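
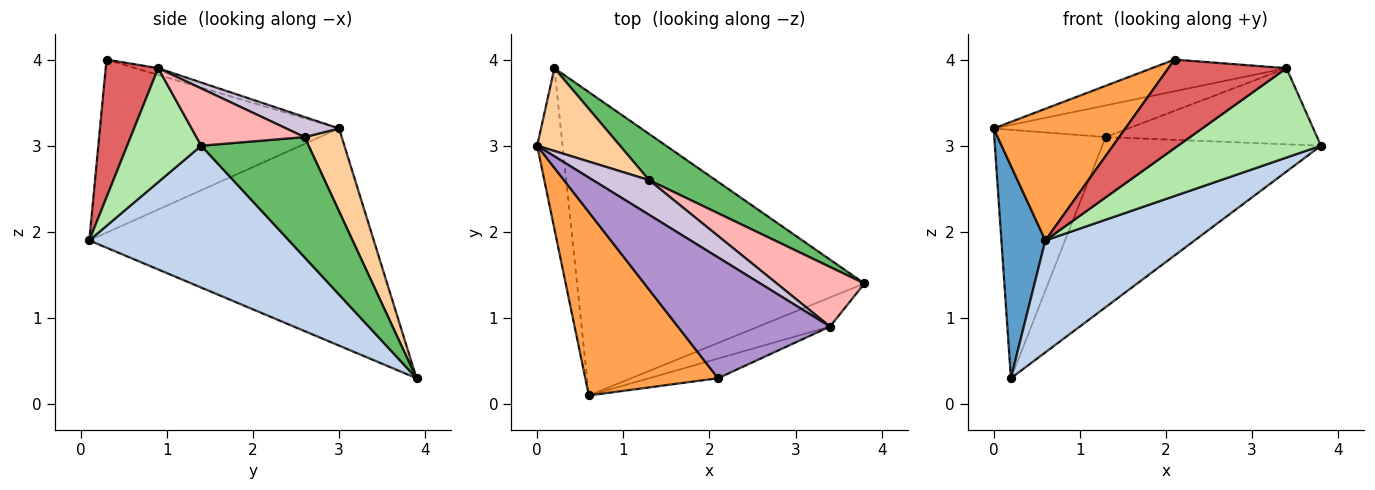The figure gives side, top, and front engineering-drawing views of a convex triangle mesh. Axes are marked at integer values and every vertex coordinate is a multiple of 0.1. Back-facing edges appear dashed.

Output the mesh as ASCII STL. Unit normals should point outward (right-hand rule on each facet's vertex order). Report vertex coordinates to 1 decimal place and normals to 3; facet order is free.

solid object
 facet normal -0.982 -0.152 -0.115
  outer loop
   vertex 0.2 3.9 0.3
   vertex 0.6 0.1 1.9
   vertex 0.0 3.0 3.2
  endloop
 endfacet
 facet normal 0.420 -0.314 -0.851
  outer loop
   vertex 0.2 3.9 0.3
   vertex 3.8 1.4 3.0
   vertex 0.6 0.1 1.9
  endloop
 endfacet
 facet normal -0.727 -0.400 0.558
  outer loop
   vertex 2.1 0.3 4.0
   vertex 0.0 3.0 3.2
   vertex 0.6 0.1 1.9
  endloop
 endfacet
 facet normal 0.302 0.905 0.302
  outer loop
   vertex 1.3 2.6 3.1
   vertex 0.2 3.9 0.3
   vertex 0.0 3.0 3.2
  endloop
 endfacet
 facet normal 0.428 0.872 0.237
  outer loop
   vertex 1.3 2.6 3.1
   vertex 3.8 1.4 3.0
   vertex 0.2 3.9 0.3
  endloop
 endfacet
 facet normal 0.442 -0.853 -0.277
  outer loop
   vertex 3.4 0.9 3.9
   vertex 0.6 0.1 1.9
   vertex 3.8 1.4 3.0
  endloop
 endfacet
 facet normal 0.398 -0.896 -0.199
  outer loop
   vertex 3.4 0.9 3.9
   vertex 2.1 0.3 4.0
   vertex 0.6 0.1 1.9
  endloop
 endfacet
 facet normal 0.373 0.730 0.572
  outer loop
   vertex 3.4 0.9 3.9
   vertex 3.8 1.4 3.0
   vertex 1.3 2.6 3.1
  endloop
 endfacet
 facet normal -0.043 0.253 0.966
  outer loop
   vertex 3.4 0.9 3.9
   vertex 0.0 3.0 3.2
   vertex 2.1 0.3 4.0
  endloop
 endfacet
 facet normal 0.255 0.652 0.714
  outer loop
   vertex 3.4 0.9 3.9
   vertex 1.3 2.6 3.1
   vertex 0.0 3.0 3.2
  endloop
 endfacet
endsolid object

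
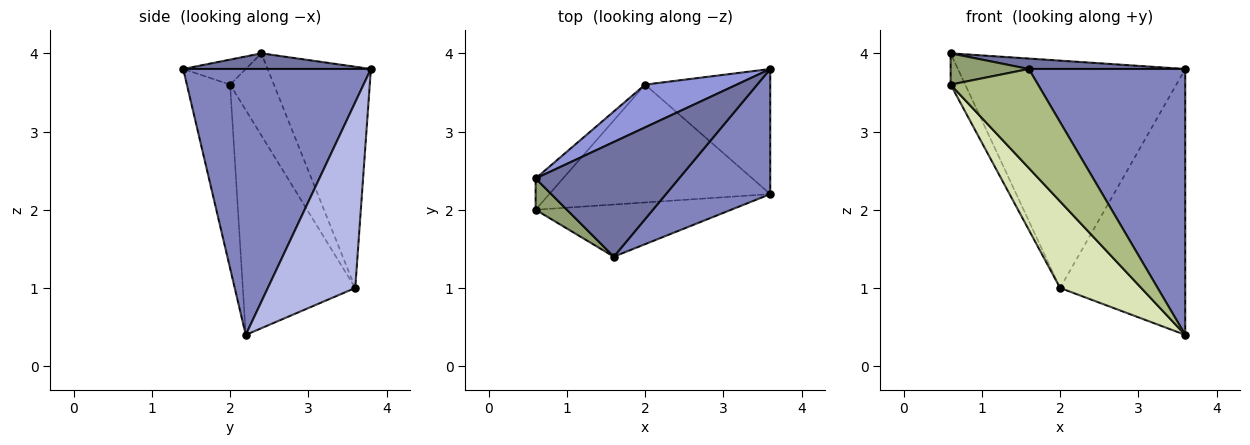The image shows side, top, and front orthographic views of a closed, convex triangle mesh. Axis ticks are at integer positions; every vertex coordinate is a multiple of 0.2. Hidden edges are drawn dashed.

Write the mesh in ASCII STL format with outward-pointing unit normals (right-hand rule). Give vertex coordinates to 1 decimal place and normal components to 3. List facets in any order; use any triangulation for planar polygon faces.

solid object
 facet normal 0.108 -0.090 0.990
  outer loop
   vertex 1.6 1.4 3.8
   vertex 3.6 3.8 3.8
   vertex 0.6 2.4 4.0
  endloop
 endfacet
 facet normal 0.736 -0.613 0.288
  outer loop
   vertex 1.6 1.4 3.8
   vertex 3.6 2.2 0.4
   vertex 3.6 3.8 3.8
  endloop
 endfacet
 facet normal -0.408 0.897 0.169
  outer loop
   vertex 2.0 3.6 1.0
   vertex 0.6 2.4 4.0
   vertex 3.6 3.8 3.8
  endloop
 endfacet
 facet normal 0.534 0.765 -0.360
  outer loop
   vertex 2.0 3.6 1.0
   vertex 3.6 3.8 3.8
   vertex 3.6 2.2 0.4
  endloop
 endfacet
 facet normal -0.492 -0.615 0.615
  outer loop
   vertex 0.6 2.0 3.6
   vertex 1.6 1.4 3.8
   vertex 0.6 2.4 4.0
  endloop
 endfacet
 facet normal -0.401 -0.811 -0.427
  outer loop
   vertex 0.6 2.0 3.6
   vertex 3.6 2.2 0.4
   vertex 1.6 1.4 3.8
  endloop
 endfacet
 facet normal -0.905 0.302 -0.302
  outer loop
   vertex 0.6 2.0 3.6
   vertex 0.6 2.4 4.0
   vertex 2.0 3.6 1.0
  endloop
 endfacet
 facet normal -0.634 -0.458 -0.623
  outer loop
   vertex 0.6 2.0 3.6
   vertex 2.0 3.6 1.0
   vertex 3.6 2.2 0.4
  endloop
 endfacet
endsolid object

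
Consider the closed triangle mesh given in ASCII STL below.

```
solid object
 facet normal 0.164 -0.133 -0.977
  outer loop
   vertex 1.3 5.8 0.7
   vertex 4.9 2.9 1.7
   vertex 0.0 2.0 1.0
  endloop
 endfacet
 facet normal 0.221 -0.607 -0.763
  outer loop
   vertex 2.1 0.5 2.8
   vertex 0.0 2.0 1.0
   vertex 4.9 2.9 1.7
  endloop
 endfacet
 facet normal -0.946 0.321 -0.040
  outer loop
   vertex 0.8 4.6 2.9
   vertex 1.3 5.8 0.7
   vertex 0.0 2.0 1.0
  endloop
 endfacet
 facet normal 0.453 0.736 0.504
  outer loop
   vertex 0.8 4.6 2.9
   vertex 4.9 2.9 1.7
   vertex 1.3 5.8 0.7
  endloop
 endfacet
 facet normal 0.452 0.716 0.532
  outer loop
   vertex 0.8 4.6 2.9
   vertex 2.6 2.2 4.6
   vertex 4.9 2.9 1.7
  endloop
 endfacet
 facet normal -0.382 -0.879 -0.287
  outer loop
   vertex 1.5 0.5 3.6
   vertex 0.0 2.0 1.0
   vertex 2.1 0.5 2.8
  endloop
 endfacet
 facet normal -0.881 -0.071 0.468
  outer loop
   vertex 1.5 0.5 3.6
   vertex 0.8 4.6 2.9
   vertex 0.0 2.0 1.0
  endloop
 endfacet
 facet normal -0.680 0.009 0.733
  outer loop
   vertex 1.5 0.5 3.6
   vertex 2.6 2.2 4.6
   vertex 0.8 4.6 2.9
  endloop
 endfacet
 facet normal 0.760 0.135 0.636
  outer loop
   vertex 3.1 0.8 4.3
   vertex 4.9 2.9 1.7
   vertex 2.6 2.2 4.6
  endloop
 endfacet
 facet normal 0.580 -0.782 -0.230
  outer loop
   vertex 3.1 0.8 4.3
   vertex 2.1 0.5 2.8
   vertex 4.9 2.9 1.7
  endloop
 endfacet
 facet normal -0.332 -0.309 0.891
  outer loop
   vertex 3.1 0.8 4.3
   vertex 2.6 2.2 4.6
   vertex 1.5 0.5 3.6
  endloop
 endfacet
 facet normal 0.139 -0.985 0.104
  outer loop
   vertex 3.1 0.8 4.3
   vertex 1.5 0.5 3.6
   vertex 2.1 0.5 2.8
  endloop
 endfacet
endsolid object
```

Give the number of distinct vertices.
8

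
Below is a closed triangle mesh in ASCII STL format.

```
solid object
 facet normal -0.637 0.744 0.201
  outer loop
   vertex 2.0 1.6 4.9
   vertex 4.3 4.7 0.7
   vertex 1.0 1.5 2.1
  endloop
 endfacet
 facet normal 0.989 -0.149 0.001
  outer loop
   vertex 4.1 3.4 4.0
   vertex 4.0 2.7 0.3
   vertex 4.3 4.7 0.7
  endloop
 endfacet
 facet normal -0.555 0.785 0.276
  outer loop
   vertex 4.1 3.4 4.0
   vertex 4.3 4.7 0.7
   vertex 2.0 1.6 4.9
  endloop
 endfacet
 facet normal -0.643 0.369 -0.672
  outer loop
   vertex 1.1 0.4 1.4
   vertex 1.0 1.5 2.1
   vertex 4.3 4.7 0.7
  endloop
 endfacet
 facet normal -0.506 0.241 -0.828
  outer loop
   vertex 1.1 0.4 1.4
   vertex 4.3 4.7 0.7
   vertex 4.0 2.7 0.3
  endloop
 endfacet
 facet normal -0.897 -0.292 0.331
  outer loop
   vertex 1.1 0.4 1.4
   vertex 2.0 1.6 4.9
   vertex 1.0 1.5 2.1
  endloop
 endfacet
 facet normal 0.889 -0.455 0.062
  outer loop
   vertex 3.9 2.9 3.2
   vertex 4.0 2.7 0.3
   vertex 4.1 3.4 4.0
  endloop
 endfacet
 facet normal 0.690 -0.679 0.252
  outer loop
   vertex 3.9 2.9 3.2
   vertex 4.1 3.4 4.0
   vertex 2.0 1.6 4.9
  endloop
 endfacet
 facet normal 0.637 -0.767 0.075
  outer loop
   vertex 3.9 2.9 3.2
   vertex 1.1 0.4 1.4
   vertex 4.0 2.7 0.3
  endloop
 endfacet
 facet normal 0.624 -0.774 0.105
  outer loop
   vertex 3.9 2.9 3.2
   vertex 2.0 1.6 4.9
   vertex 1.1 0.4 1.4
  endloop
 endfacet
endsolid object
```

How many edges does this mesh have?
15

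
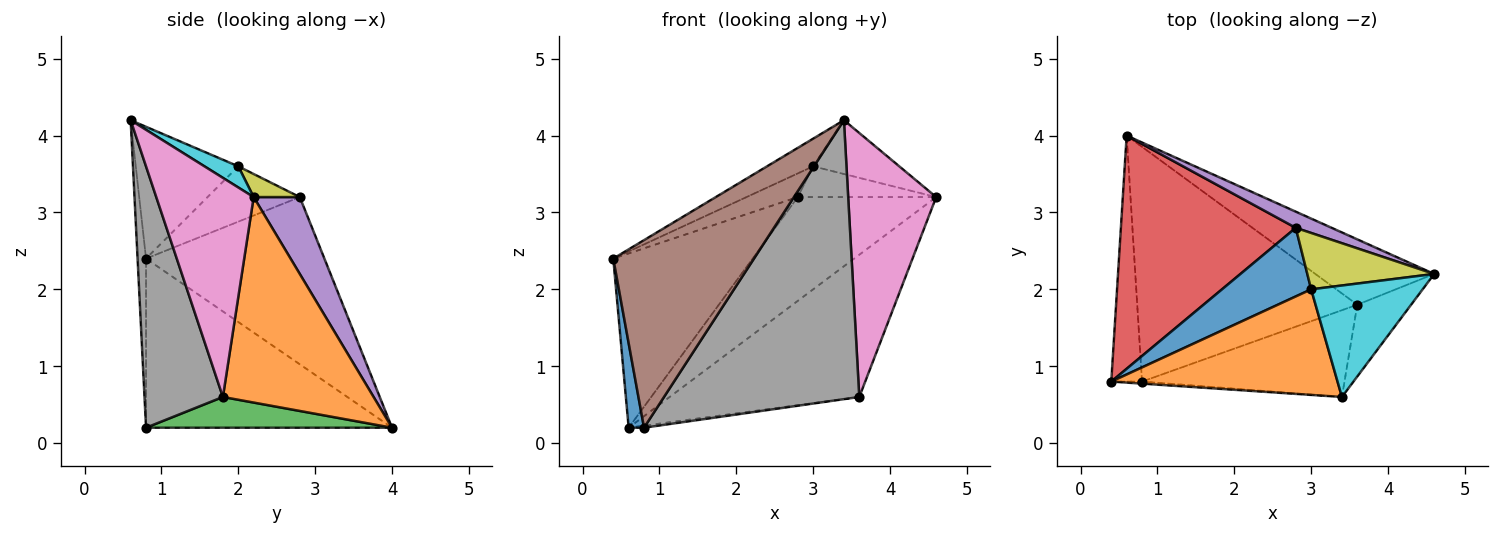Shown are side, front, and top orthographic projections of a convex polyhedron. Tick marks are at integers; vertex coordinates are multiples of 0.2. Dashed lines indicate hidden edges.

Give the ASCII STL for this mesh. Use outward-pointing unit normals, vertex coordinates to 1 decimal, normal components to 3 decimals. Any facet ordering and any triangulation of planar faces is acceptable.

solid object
 facet normal -0.982 -0.061 -0.179
  outer loop
   vertex 0.8 0.8 0.2
   vertex 0.4 0.8 2.4
   vertex 0.6 4.0 0.2
  endloop
 endfacet
 facet normal 0.585 0.737 -0.338
  outer loop
   vertex 3.6 1.8 0.6
   vertex 0.6 4.0 0.2
   vertex 4.6 2.2 3.2
  endloop
 endfacet
 facet normal 0.138 0.009 -0.990
  outer loop
   vertex 3.6 1.8 0.6
   vertex 0.8 0.8 0.2
   vertex 0.6 4.0 0.2
  endloop
 endfacet
 facet normal -0.608 0.475 0.636
  outer loop
   vertex 2.8 2.8 3.2
   vertex 0.6 4.0 0.2
   vertex 0.4 0.8 2.4
  endloop
 endfacet
 facet normal 0.313 0.939 0.146
  outer loop
   vertex 2.8 2.8 3.2
   vertex 4.6 2.2 3.2
   vertex 0.6 4.0 0.2
  endloop
 endfacet
 facet normal -0.060 -0.998 -0.011
  outer loop
   vertex 3.4 0.6 4.2
   vertex 0.4 0.8 2.4
   vertex 0.8 0.8 0.2
  endloop
 endfacet
 facet normal 0.730 -0.660 -0.179
  outer loop
   vertex 3.4 0.6 4.2
   vertex 3.6 1.8 0.6
   vertex 4.6 2.2 3.2
  endloop
 endfacet
 facet normal 0.358 -0.892 -0.277
  outer loop
   vertex 3.4 0.6 4.2
   vertex 0.8 0.8 0.2
   vertex 3.6 1.8 0.6
  endloop
 endfacet
 facet normal 0.158 0.473 0.867
  outer loop
   vertex 3.0 2.0 3.6
   vertex 4.6 2.2 3.2
   vertex 2.8 2.8 3.2
  endloop
 endfacet
 facet normal 0.168 0.429 0.888
  outer loop
   vertex 3.0 2.0 3.6
   vertex 3.4 0.6 4.2
   vertex 4.6 2.2 3.2
  endloop
 endfacet
 facet normal -0.506 0.281 0.815
  outer loop
   vertex 3.0 2.0 3.6
   vertex 2.8 2.8 3.2
   vertex 0.4 0.8 2.4
  endloop
 endfacet
 facet normal -0.491 0.221 0.843
  outer loop
   vertex 3.0 2.0 3.6
   vertex 0.4 0.8 2.4
   vertex 3.4 0.6 4.2
  endloop
 endfacet
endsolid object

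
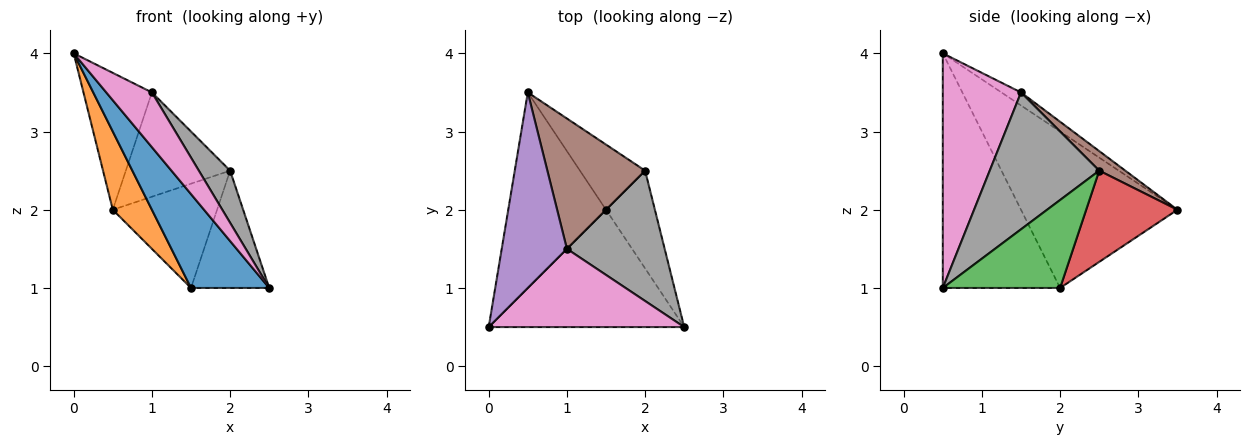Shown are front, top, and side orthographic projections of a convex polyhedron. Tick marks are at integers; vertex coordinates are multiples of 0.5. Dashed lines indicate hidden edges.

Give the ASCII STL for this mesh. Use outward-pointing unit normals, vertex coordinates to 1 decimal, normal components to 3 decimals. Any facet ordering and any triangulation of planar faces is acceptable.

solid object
 facet normal -0.684 -0.456 -0.570
  outer loop
   vertex 1.5 2.0 1.0
   vertex 2.5 0.5 1.0
   vertex 0.0 0.5 4.0
  endloop
 endfacet
 facet normal -0.830 -0.207 -0.518
  outer loop
   vertex 1.5 2.0 1.0
   vertex 0.0 0.5 4.0
   vertex 0.5 3.5 2.0
  endloop
 endfacet
 facet normal 0.755 0.504 -0.420
  outer loop
   vertex 2.0 2.5 2.5
   vertex 2.5 0.5 1.0
   vertex 1.5 2.0 1.0
  endloop
 endfacet
 facet normal 0.596 0.681 -0.426
  outer loop
   vertex 2.0 2.5 2.5
   vertex 1.5 2.0 1.0
   vertex 0.5 3.5 2.0
  endloop
 endfacet
 facet normal -0.162 0.566 0.808
  outer loop
   vertex 1.0 1.5 3.5
   vertex 0.5 3.5 2.0
   vertex 0.0 0.5 4.0
  endloop
 endfacet
 facet normal 0.154 0.617 0.772
  outer loop
   vertex 1.0 1.5 3.5
   vertex 2.0 2.5 2.5
   vertex 0.5 3.5 2.0
  endloop
 endfacet
 facet normal 0.701 -0.409 0.584
  outer loop
   vertex 1.0 1.5 3.5
   vertex 0.0 0.5 4.0
   vertex 2.5 0.5 1.0
  endloop
 endfacet
 facet normal 0.793 -0.226 0.566
  outer loop
   vertex 1.0 1.5 3.5
   vertex 2.5 0.5 1.0
   vertex 2.0 2.5 2.5
  endloop
 endfacet
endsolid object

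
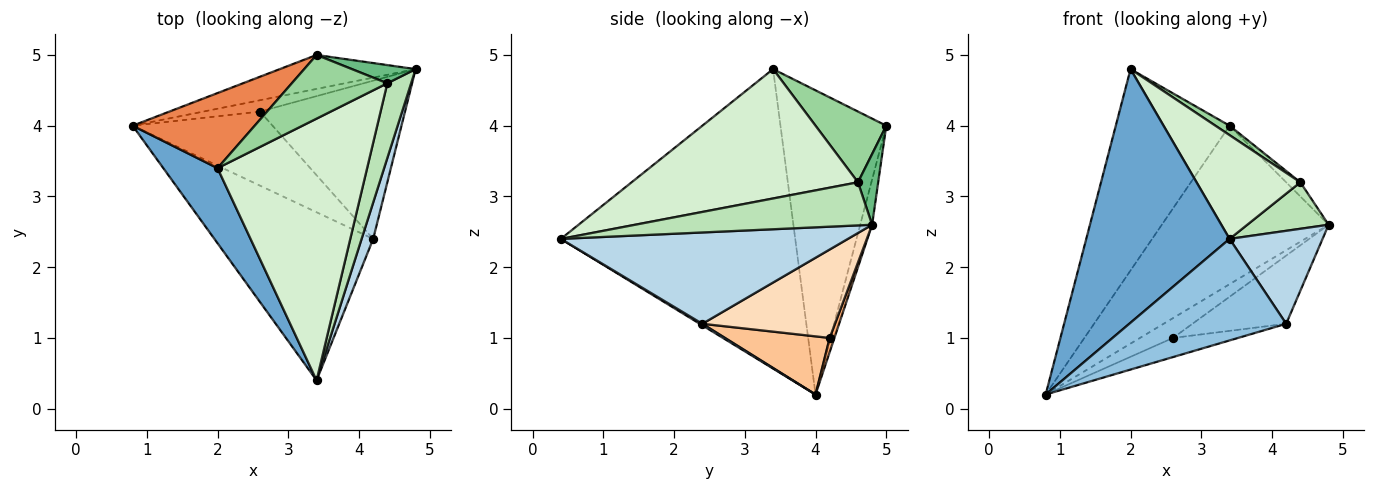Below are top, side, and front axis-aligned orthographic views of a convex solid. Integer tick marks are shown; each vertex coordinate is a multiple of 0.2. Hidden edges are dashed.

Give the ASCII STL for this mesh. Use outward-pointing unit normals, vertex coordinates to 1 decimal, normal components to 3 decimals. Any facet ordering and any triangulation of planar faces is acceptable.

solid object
 facet normal -0.843 -0.516 0.153
  outer loop
   vertex 2.0 3.4 4.8
   vertex 0.8 4.0 0.2
   vertex 3.4 0.4 2.4
  endloop
 endfacet
 facet normal 0.008 -0.517 -0.856
  outer loop
   vertex 4.2 2.4 1.2
   vertex 3.4 0.4 2.4
   vertex 0.8 4.0 0.2
  endloop
 endfacet
 facet normal 0.944 -0.306 0.120
  outer loop
   vertex 4.2 2.4 1.2
   vertex 4.8 4.8 2.6
   vertex 3.4 0.4 2.4
  endloop
 endfacet
 facet normal -0.070 0.975 -0.209
  outer loop
   vertex 3.4 5.0 4.0
   vertex 4.8 4.8 2.6
   vertex 0.8 4.0 0.2
  endloop
 endfacet
 facet normal -0.657 0.706 0.264
  outer loop
   vertex 3.4 5.0 4.0
   vertex 0.8 4.0 0.2
   vertex 2.0 3.4 4.8
  endloop
 endfacet
 facet normal 0.123 0.862 -0.492
  outer loop
   vertex 2.6 4.2 1.0
   vertex 0.8 4.0 0.2
   vertex 4.8 4.8 2.6
  endloop
 endfacet
 facet normal 0.373 0.232 -0.898
  outer loop
   vertex 2.6 4.2 1.0
   vertex 4.2 2.4 1.2
   vertex 0.8 4.0 0.2
  endloop
 endfacet
 facet normal 0.489 0.345 -0.801
  outer loop
   vertex 2.6 4.2 1.0
   vertex 4.8 4.8 2.6
   vertex 4.2 2.4 1.2
  endloop
 endfacet
 facet normal 0.659 0.462 0.593
  outer loop
   vertex 4.4 4.6 3.2
   vertex 4.8 4.8 2.6
   vertex 3.4 5.0 4.0
  endloop
 endfacet
 facet normal 0.591 -0.118 0.798
  outer loop
   vertex 4.4 4.6 3.2
   vertex 3.4 5.0 4.0
   vertex 2.0 3.4 4.8
  endloop
 endfacet
 facet normal 0.838 -0.288 0.463
  outer loop
   vertex 4.4 4.6 3.2
   vertex 3.4 0.4 2.4
   vertex 4.8 4.8 2.6
  endloop
 endfacet
 facet normal 0.627 -0.287 0.725
  outer loop
   vertex 4.4 4.6 3.2
   vertex 2.0 3.4 4.8
   vertex 3.4 0.4 2.4
  endloop
 endfacet
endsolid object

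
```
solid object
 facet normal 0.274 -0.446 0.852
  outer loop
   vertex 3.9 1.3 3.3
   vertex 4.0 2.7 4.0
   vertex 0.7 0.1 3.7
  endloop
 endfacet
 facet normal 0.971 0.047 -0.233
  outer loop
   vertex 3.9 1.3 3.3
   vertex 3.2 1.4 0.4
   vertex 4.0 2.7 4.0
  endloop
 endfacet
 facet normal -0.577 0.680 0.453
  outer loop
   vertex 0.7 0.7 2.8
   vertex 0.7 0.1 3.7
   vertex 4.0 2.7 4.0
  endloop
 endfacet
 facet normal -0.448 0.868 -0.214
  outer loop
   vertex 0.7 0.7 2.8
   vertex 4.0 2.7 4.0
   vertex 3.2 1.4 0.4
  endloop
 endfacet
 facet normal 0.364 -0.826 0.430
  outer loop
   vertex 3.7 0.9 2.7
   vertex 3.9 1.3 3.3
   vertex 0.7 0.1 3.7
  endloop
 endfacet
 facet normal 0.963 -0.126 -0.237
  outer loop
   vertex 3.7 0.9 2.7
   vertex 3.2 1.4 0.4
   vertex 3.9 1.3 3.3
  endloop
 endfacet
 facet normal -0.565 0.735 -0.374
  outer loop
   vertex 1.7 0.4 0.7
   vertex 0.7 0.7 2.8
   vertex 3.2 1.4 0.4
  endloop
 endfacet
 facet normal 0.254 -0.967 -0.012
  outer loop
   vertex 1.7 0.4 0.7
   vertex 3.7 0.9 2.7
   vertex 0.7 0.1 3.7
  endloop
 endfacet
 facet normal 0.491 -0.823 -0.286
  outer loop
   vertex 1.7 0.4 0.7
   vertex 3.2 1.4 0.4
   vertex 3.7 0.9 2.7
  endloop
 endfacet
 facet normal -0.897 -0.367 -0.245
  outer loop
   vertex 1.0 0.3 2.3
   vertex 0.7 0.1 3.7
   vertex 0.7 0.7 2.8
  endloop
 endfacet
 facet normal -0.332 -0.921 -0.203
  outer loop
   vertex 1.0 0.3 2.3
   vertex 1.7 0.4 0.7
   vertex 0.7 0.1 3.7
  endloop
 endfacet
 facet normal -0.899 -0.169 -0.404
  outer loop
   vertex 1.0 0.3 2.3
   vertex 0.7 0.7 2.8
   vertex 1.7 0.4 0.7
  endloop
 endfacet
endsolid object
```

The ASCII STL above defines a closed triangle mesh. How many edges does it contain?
18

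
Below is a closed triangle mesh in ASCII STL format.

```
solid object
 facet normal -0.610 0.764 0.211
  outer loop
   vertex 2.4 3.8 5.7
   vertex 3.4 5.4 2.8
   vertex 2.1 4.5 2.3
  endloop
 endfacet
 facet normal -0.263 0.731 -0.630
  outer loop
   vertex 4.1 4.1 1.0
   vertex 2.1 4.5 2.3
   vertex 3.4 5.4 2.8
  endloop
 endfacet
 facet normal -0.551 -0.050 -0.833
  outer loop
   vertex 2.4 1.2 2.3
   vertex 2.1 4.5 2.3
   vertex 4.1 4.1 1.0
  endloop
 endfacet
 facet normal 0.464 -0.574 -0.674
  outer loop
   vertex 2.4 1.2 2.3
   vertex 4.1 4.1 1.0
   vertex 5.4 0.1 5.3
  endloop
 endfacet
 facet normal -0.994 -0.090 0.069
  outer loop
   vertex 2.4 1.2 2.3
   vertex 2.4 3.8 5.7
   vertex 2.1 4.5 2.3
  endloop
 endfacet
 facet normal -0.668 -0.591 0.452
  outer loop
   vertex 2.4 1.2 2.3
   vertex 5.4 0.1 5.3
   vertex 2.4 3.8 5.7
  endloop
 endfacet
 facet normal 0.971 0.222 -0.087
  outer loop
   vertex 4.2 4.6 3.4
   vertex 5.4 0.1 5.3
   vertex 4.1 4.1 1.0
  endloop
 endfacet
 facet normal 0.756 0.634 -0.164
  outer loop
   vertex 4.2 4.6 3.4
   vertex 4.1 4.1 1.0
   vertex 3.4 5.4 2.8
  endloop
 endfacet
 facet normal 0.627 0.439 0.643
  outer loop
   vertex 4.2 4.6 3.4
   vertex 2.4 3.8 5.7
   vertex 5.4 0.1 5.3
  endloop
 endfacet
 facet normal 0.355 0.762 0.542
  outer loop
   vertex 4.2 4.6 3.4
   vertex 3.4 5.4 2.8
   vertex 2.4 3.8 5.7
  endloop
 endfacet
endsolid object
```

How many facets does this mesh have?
10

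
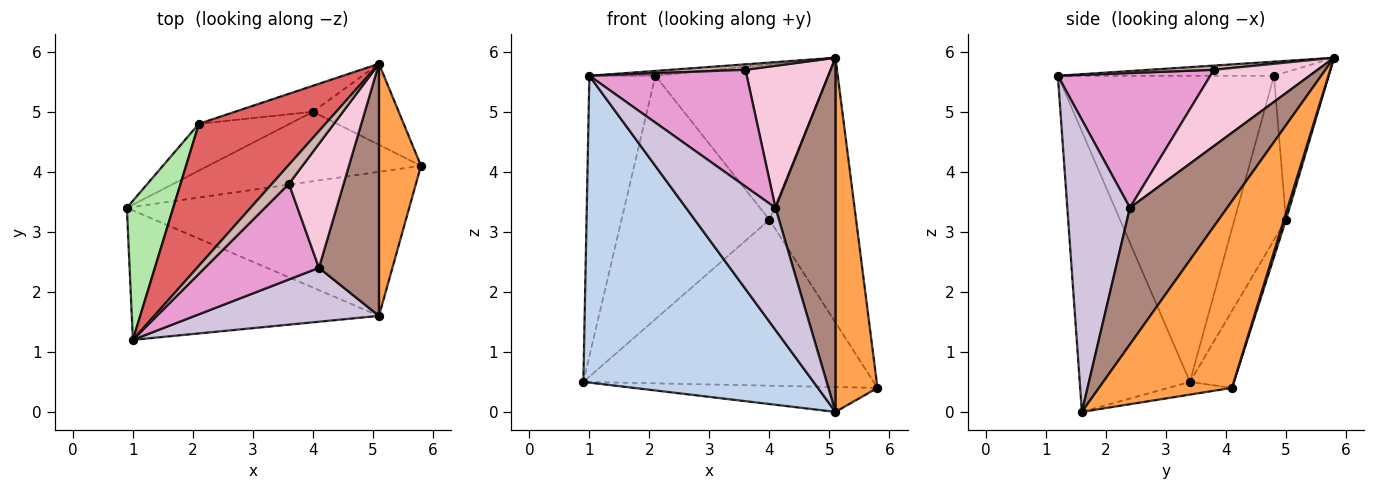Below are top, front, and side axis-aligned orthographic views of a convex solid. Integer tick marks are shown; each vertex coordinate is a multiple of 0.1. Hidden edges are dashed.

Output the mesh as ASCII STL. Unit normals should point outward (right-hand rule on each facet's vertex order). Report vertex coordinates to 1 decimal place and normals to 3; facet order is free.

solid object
 facet normal -0.044 0.170 -0.984
  outer loop
   vertex 5.1 1.6 0.0
   vertex 0.9 3.4 0.5
   vertex 5.8 4.1 0.4
  endloop
 endfacet
 facet normal -0.404 -0.843 -0.356
  outer loop
   vertex 1.0 1.2 5.6
   vertex 0.9 3.4 0.5
   vertex 5.1 1.6 0.0
  endloop
 endfacet
 facet normal 0.932 -0.295 0.210
  outer loop
   vertex 5.1 5.8 5.9
   vertex 5.1 1.6 0.0
   vertex 5.8 4.1 0.4
  endloop
 endfacet
 facet normal -0.138 0.914 -0.383
  outer loop
   vertex 4.0 5.0 3.2
   vertex 5.8 4.1 0.4
   vertex 0.9 3.4 0.5
  endloop
 endfacet
 facet normal 0.023 0.956 -0.293
  outer loop
   vertex 4.0 5.0 3.2
   vertex 5.1 5.8 5.9
   vertex 5.8 4.1 0.4
  endloop
 endfacet
 facet normal -0.946 0.289 0.143
  outer loop
   vertex 2.1 4.8 5.6
   vertex 0.9 3.4 0.5
   vertex 1.0 1.2 5.6
  endloop
 endfacet
 facet normal -0.111 0.034 0.993
  outer loop
   vertex 2.1 4.8 5.6
   vertex 1.0 1.2 5.6
   vertex 5.1 5.8 5.9
  endloop
 endfacet
 facet normal -0.324 0.929 -0.179
  outer loop
   vertex 2.1 4.8 5.6
   vertex 4.0 5.0 3.2
   vertex 0.9 3.4 0.5
  endloop
 endfacet
 facet normal -0.298 0.941 -0.158
  outer loop
   vertex 2.1 4.8 5.6
   vertex 5.1 5.8 5.9
   vertex 4.0 5.0 3.2
  endloop
 endfacet
 facet normal 0.539 -0.770 0.340
  outer loop
   vertex 4.1 2.4 3.4
   vertex 1.0 1.2 5.6
   vertex 5.1 1.6 0.0
  endloop
 endfacet
 facet normal 0.797 -0.492 0.350
  outer loop
   vertex 4.1 2.4 3.4
   vertex 5.1 1.6 0.0
   vertex 5.1 5.8 5.9
  endloop
 endfacet
 facet normal 0.230 -0.266 0.936
  outer loop
   vertex 3.6 3.8 5.7
   vertex 5.1 5.8 5.9
   vertex 1.0 1.2 5.6
  endloop
 endfacet
 facet normal 0.600 -0.619 0.507
  outer loop
   vertex 3.6 3.8 5.7
   vertex 1.0 1.2 5.6
   vertex 4.1 2.4 3.4
  endloop
 endfacet
 facet normal 0.676 -0.555 0.485
  outer loop
   vertex 3.6 3.8 5.7
   vertex 4.1 2.4 3.4
   vertex 5.1 5.8 5.9
  endloop
 endfacet
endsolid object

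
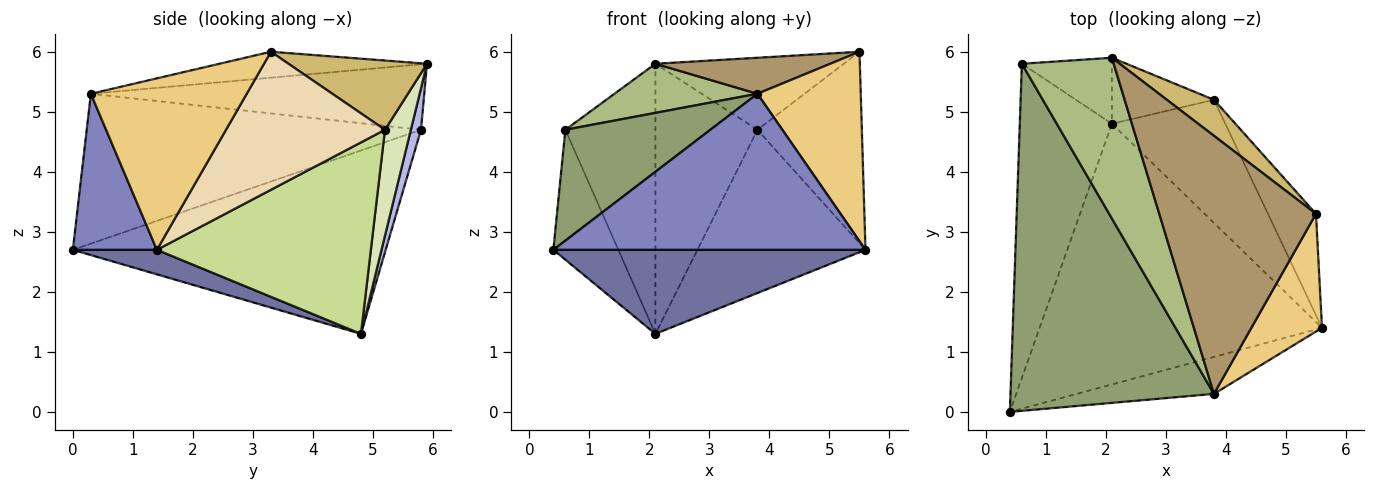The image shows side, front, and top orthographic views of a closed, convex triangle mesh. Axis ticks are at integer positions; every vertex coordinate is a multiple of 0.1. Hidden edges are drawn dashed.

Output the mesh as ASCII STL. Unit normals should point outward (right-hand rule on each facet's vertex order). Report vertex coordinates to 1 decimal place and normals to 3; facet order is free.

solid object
 facet normal 0.082 -0.306 -0.949
  outer loop
   vertex 2.1 4.8 1.3
   vertex 5.6 1.4 2.7
   vertex 0.4 0.0 2.7
  endloop
 endfacet
 facet normal 0.253 -0.941 -0.223
  outer loop
   vertex 3.8 0.3 5.3
   vertex 0.4 0.0 2.7
   vertex 5.6 1.4 2.7
  endloop
 endfacet
 facet normal -0.879 0.182 -0.441
  outer loop
   vertex 0.6 5.8 4.7
   vertex 2.1 4.8 1.3
   vertex 0.4 0.0 2.7
  endloop
 endfacet
 facet normal 0.109 0.966 -0.236
  outer loop
   vertex 0.6 5.8 4.7
   vertex 2.1 5.9 5.8
   vertex 2.1 4.8 1.3
  endloop
 endfacet
 facet normal -0.574 -0.249 0.780
  outer loop
   vertex 0.6 5.8 4.7
   vertex 0.4 0.0 2.7
   vertex 3.8 0.3 5.3
  endloop
 endfacet
 facet normal -0.563 -0.242 0.790
  outer loop
   vertex 0.6 5.8 4.7
   vertex 3.8 0.3 5.3
   vertex 2.1 5.9 5.8
  endloop
 endfacet
 facet normal 0.713 0.560 -0.422
  outer loop
   vertex 3.8 5.2 4.7
   vertex 5.6 1.4 2.7
   vertex 2.1 4.8 1.3
  endloop
 endfacet
 facet normal 0.239 0.943 -0.231
  outer loop
   vertex 3.8 5.2 4.7
   vertex 2.1 4.8 1.3
   vertex 2.1 5.9 5.8
  endloop
 endfacet
 facet normal -0.162 -0.136 0.977
  outer loop
   vertex 5.5 3.3 6.0
   vertex 2.1 5.9 5.8
   vertex 3.8 0.3 5.3
  endloop
 endfacet
 facet normal 0.549 0.747 0.374
  outer loop
   vertex 5.5 3.3 6.0
   vertex 3.8 5.2 4.7
   vertex 2.1 5.9 5.8
  endloop
 endfacet
 facet normal 0.788 -0.523 0.325
  outer loop
   vertex 5.5 3.3 6.0
   vertex 3.8 0.3 5.3
   vertex 5.6 1.4 2.7
  endloop
 endfacet
 facet normal 0.803 0.527 -0.279
  outer loop
   vertex 5.5 3.3 6.0
   vertex 5.6 1.4 2.7
   vertex 3.8 5.2 4.7
  endloop
 endfacet
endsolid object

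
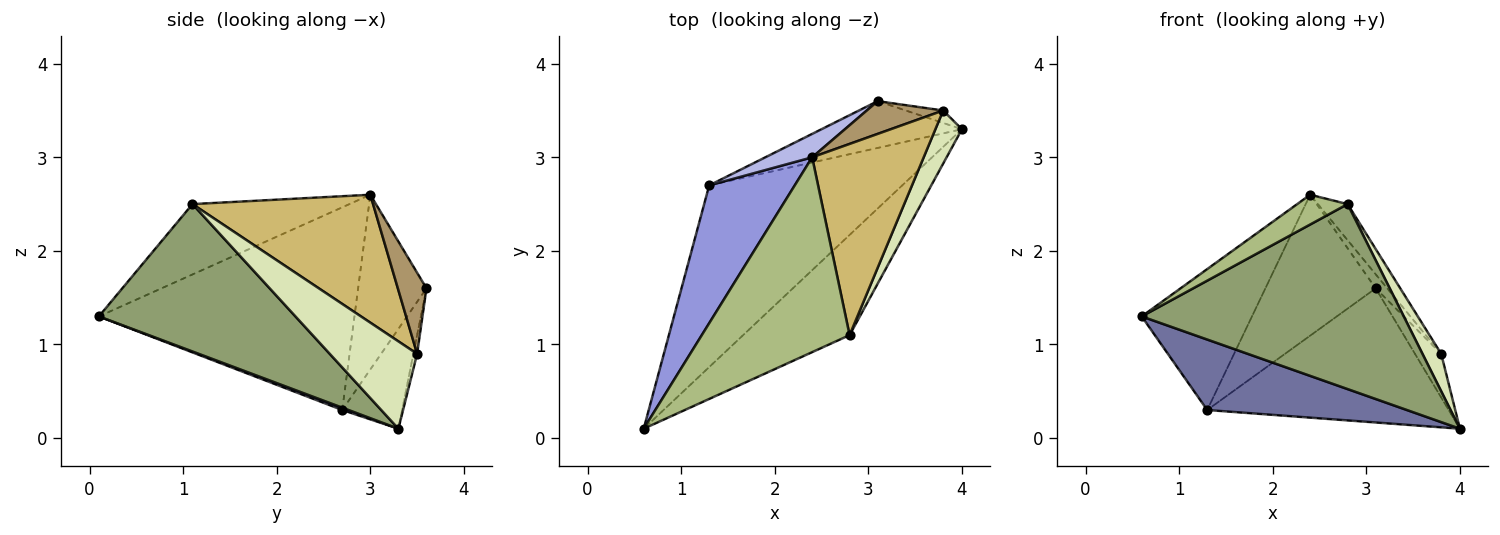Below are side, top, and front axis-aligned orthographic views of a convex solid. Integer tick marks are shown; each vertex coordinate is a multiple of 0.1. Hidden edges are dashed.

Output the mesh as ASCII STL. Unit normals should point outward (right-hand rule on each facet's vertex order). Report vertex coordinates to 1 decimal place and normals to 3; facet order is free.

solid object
 facet normal 0.011 -0.362 -0.932
  outer loop
   vertex 1.3 2.7 0.3
   vertex 4.0 3.3 0.1
   vertex 0.6 0.1 1.3
  endloop
 endfacet
 facet normal -0.228 0.919 -0.321
  outer loop
   vertex 1.3 2.7 0.3
   vertex 3.1 3.6 1.6
   vertex 4.0 3.3 0.1
  endloop
 endfacet
 facet normal -0.856 0.369 0.361
  outer loop
   vertex 1.3 2.7 0.3
   vertex 0.6 0.1 1.3
   vertex 2.4 3.0 2.6
  endloop
 endfacet
 facet normal -0.522 0.842 0.140
  outer loop
   vertex 1.3 2.7 0.3
   vertex 2.4 3.0 2.6
   vertex 3.1 3.6 1.6
  endloop
 endfacet
 facet normal 0.551 -0.734 -0.398
  outer loop
   vertex 2.8 1.1 2.5
   vertex 0.6 0.1 1.3
   vertex 4.0 3.3 0.1
  endloop
 endfacet
 facet normal -0.426 -0.137 0.894
  outer loop
   vertex 2.8 1.1 2.5
   vertex 2.4 3.0 2.6
   vertex 0.6 0.1 1.3
  endloop
 endfacet
 facet normal -0.136 0.953 -0.272
  outer loop
   vertex 3.8 3.5 0.9
   vertex 4.0 3.3 0.1
   vertex 3.1 3.6 1.6
  endloop
 endfacet
 facet normal 0.937 -0.201 0.285
  outer loop
   vertex 3.8 3.5 0.9
   vertex 2.8 1.1 2.5
   vertex 4.0 3.3 0.1
  endloop
 endfacet
 facet normal 0.698 0.282 0.658
  outer loop
   vertex 3.8 3.5 0.9
   vertex 3.1 3.6 1.6
   vertex 2.4 3.0 2.6
  endloop
 endfacet
 facet normal 0.748 0.123 0.652
  outer loop
   vertex 3.8 3.5 0.9
   vertex 2.4 3.0 2.6
   vertex 2.8 1.1 2.5
  endloop
 endfacet
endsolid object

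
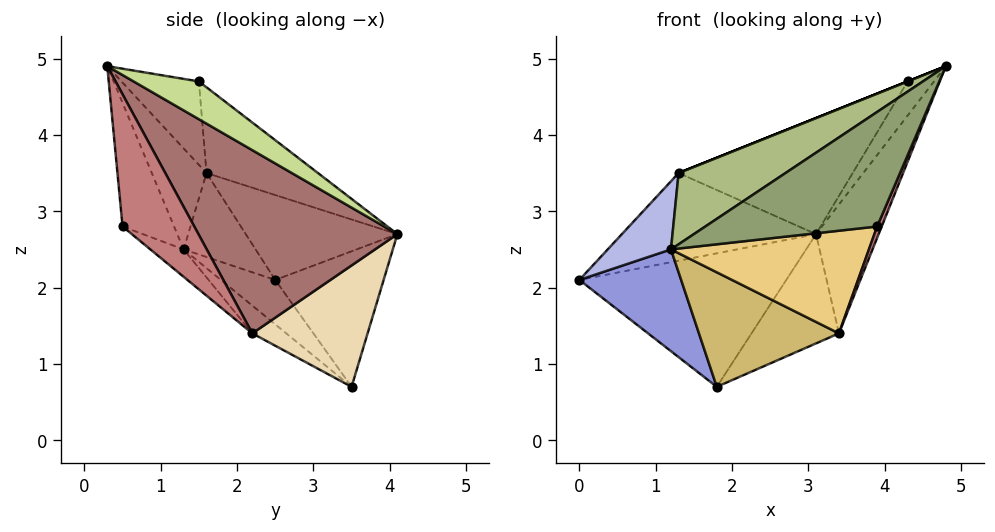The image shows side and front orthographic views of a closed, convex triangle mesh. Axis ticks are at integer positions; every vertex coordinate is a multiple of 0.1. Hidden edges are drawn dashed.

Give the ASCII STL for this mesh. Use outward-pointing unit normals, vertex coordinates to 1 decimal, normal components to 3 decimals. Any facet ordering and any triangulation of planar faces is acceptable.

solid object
 facet normal -0.464 0.885 0.036
  outer loop
   vertex 1.8 3.5 0.7
   vertex 0.0 2.5 2.1
   vertex 3.1 4.1 2.7
  endloop
 endfacet
 facet normal -0.419 0.536 0.733
  outer loop
   vertex 1.3 1.6 3.5
   vertex 3.1 4.1 2.7
   vertex 0.0 2.5 2.1
  endloop
 endfacet
 facet normal -0.296 -0.555 -0.777
  outer loop
   vertex 1.2 1.3 2.5
   vertex 0.0 2.5 2.1
   vertex 1.8 3.5 0.7
  endloop
 endfacet
 facet normal -0.725 -0.637 0.263
  outer loop
   vertex 1.2 1.3 2.5
   vertex 1.3 1.6 3.5
   vertex 0.0 2.5 2.1
  endloop
 endfacet
 facet normal -0.287 -0.957 0.032
  outer loop
   vertex 1.2 1.3 2.5
   vertex 3.9 0.5 2.8
   vertex 4.8 0.3 4.9
  endloop
 endfacet
 facet normal -0.435 -0.850 0.298
  outer loop
   vertex 1.2 1.3 2.5
   vertex 4.8 0.3 4.9
   vertex 1.3 1.6 3.5
  endloop
 endfacet
 facet normal 0.925 0.374 -0.069
  outer loop
   vertex 4.3 1.5 4.7
   vertex 4.8 0.3 4.9
   vertex 3.1 4.1 2.7
  endloop
 endfacet
 facet normal -0.371 0.000 0.928
  outer loop
   vertex 4.3 1.5 4.7
   vertex 1.3 1.6 3.5
   vertex 4.8 0.3 4.9
  endloop
 endfacet
 facet normal -0.311 0.485 0.817
  outer loop
   vertex 4.3 1.5 4.7
   vertex 3.1 4.1 2.7
   vertex 1.3 1.6 3.5
  endloop
 endfacet
 facet normal -0.146 -0.602 -0.785
  outer loop
   vertex 3.4 2.2 1.4
   vertex 1.2 1.3 2.5
   vertex 1.8 3.5 0.7
  endloop
 endfacet
 facet normal -0.109 -0.651 -0.751
  outer loop
   vertex 3.4 2.2 1.4
   vertex 3.9 0.5 2.8
   vertex 1.2 1.3 2.5
  endloop
 endfacet
 facet normal 0.653 0.495 -0.573
  outer loop
   vertex 3.4 2.2 1.4
   vertex 1.8 3.5 0.7
   vertex 3.1 4.1 2.7
  endloop
 endfacet
 facet normal 0.932 0.293 -0.214
  outer loop
   vertex 3.4 2.2 1.4
   vertex 3.1 4.1 2.7
   vertex 4.8 0.3 4.9
  endloop
 endfacet
 facet normal 0.916 -0.058 -0.398
  outer loop
   vertex 3.4 2.2 1.4
   vertex 4.8 0.3 4.9
   vertex 3.9 0.5 2.8
  endloop
 endfacet
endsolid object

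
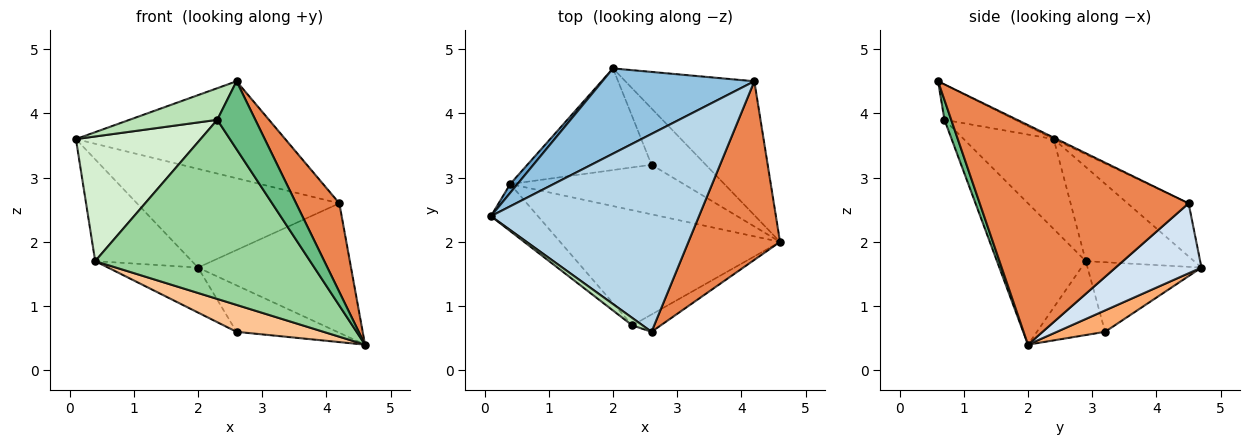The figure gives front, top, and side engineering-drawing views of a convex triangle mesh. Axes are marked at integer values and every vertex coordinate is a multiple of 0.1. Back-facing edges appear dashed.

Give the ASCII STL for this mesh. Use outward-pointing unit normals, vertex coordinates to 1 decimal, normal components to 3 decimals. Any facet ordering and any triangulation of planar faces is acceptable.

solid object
 facet normal -0.745 0.665 0.057
  outer loop
   vertex 0.4 2.9 1.7
   vertex 0.1 2.4 3.6
   vertex 2.0 4.7 1.6
  endloop
 endfacet
 facet normal -0.223 0.738 0.637
  outer loop
   vertex 4.2 4.5 2.6
   vertex 2.0 4.7 1.6
   vertex 0.1 2.4 3.6
  endloop
 endfacet
 facet normal -0.006 0.440 0.898
  outer loop
   vertex 4.2 4.5 2.6
   vertex 0.1 2.4 3.6
   vertex 2.6 0.6 4.5
  endloop
 endfacet
 facet normal 0.363 0.648 -0.670
  outer loop
   vertex 4.2 4.5 2.6
   vertex 4.6 2.0 0.4
   vertex 2.0 4.7 1.6
  endloop
 endfacet
 facet normal 0.907 -0.188 0.378
  outer loop
   vertex 4.2 4.5 2.6
   vertex 2.6 0.6 4.5
   vertex 4.6 2.0 0.4
  endloop
 endfacet
 facet normal 0.291 0.609 -0.738
  outer loop
   vertex 2.6 3.2 0.6
   vertex 2.0 4.7 1.6
   vertex 4.6 2.0 0.4
  endloop
 endfacet
 facet normal -0.351 -0.447 -0.823
  outer loop
   vertex 2.6 3.2 0.6
   vertex 4.6 2.0 0.4
   vertex 0.4 2.9 1.7
  endloop
 endfacet
 facet normal -0.456 0.360 -0.814
  outer loop
   vertex 2.6 3.2 0.6
   vertex 0.4 2.9 1.7
   vertex 2.0 4.7 1.6
  endloop
 endfacet
 facet normal 0.169 -0.955 -0.244
  outer loop
   vertex 2.3 0.7 3.9
   vertex 4.6 2.0 0.4
   vertex 2.6 0.6 4.5
  endloop
 endfacet
 facet normal -0.328 -0.794 -0.511
  outer loop
   vertex 2.3 0.7 3.9
   vertex 0.4 2.9 1.7
   vertex 4.6 2.0 0.4
  endloop
 endfacet
 facet normal -0.617 -0.766 0.181
  outer loop
   vertex 2.3 0.7 3.9
   vertex 2.6 0.6 4.5
   vertex 0.1 2.4 3.6
  endloop
 endfacet
 facet normal -0.559 -0.776 -0.292
  outer loop
   vertex 2.3 0.7 3.9
   vertex 0.1 2.4 3.6
   vertex 0.4 2.9 1.7
  endloop
 endfacet
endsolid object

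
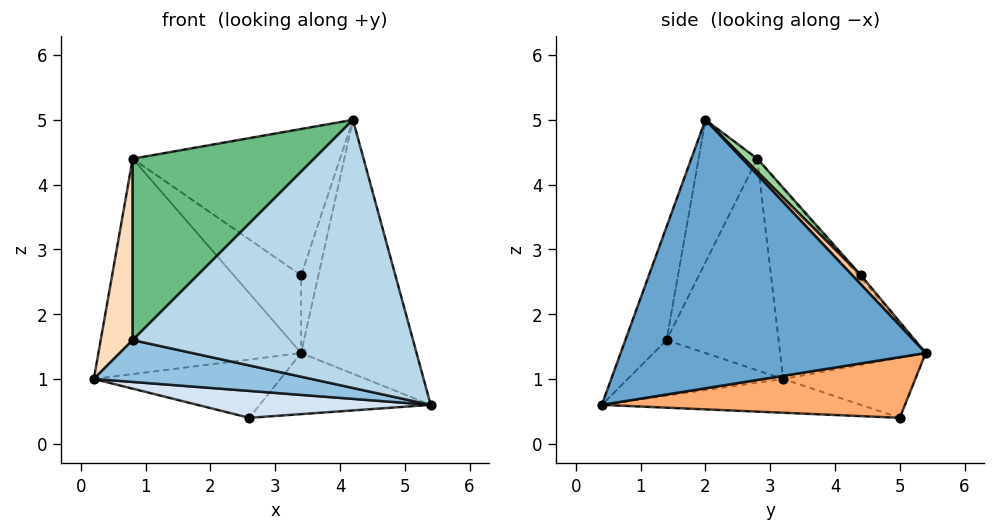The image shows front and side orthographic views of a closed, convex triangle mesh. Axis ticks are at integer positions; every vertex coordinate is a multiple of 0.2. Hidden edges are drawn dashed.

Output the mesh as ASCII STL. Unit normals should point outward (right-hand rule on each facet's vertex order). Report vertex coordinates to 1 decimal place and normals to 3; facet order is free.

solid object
 facet normal 0.928 0.351 0.125
  outer loop
   vertex 4.2 2.0 5.0
   vertex 5.4 0.4 0.6
   vertex 3.4 5.4 1.4
  endloop
 endfacet
 facet normal -0.275 -0.385 -0.881
  outer loop
   vertex 0.8 1.4 1.6
   vertex 0.2 3.2 1.0
   vertex 5.4 0.4 0.6
  endloop
 endfacet
 facet normal -0.139 -0.942 0.305
  outer loop
   vertex 0.8 1.4 1.6
   vertex 5.4 0.4 0.6
   vertex 4.2 2.0 5.0
  endloop
 endfacet
 facet normal -0.146 -0.132 -0.980
  outer loop
   vertex 2.6 5.0 0.4
   vertex 5.4 0.4 0.6
   vertex 0.2 3.2 1.0
  endloop
 endfacet
 facet normal -0.573 0.809 0.135
  outer loop
   vertex 2.6 5.0 0.4
   vertex 0.2 3.2 1.0
   vertex 3.4 5.4 1.4
  endloop
 endfacet
 facet normal 0.650 0.366 -0.666
  outer loop
   vertex 2.6 5.0 0.4
   vertex 3.4 5.4 1.4
   vertex 5.4 0.4 0.6
  endloop
 endfacet
 facet normal 0.359 0.717 0.598
  outer loop
   vertex 3.4 4.4 2.6
   vertex 4.2 2.0 5.0
   vertex 3.4 5.4 1.4
  endloop
 endfacet
 facet normal -0.953 -0.272 0.136
  outer loop
   vertex 0.8 2.8 4.4
   vertex 0.2 3.2 1.0
   vertex 0.8 1.4 1.6
  endloop
 endfacet
 facet normal -0.278 -0.859 0.430
  outer loop
   vertex 0.8 2.8 4.4
   vertex 0.8 1.4 1.6
   vertex 4.2 2.0 5.0
  endloop
 endfacet
 facet normal 0.045 0.714 0.699
  outer loop
   vertex 0.8 2.8 4.4
   vertex 4.2 2.0 5.0
   vertex 3.4 4.4 2.6
  endloop
 endfacet
 facet normal -0.572 0.797 0.195
  outer loop
   vertex 0.8 2.8 4.4
   vertex 3.4 5.4 1.4
   vertex 0.2 3.2 1.0
  endloop
 endfacet
 facet normal -0.030 0.768 0.640
  outer loop
   vertex 0.8 2.8 4.4
   vertex 3.4 4.4 2.6
   vertex 3.4 5.4 1.4
  endloop
 endfacet
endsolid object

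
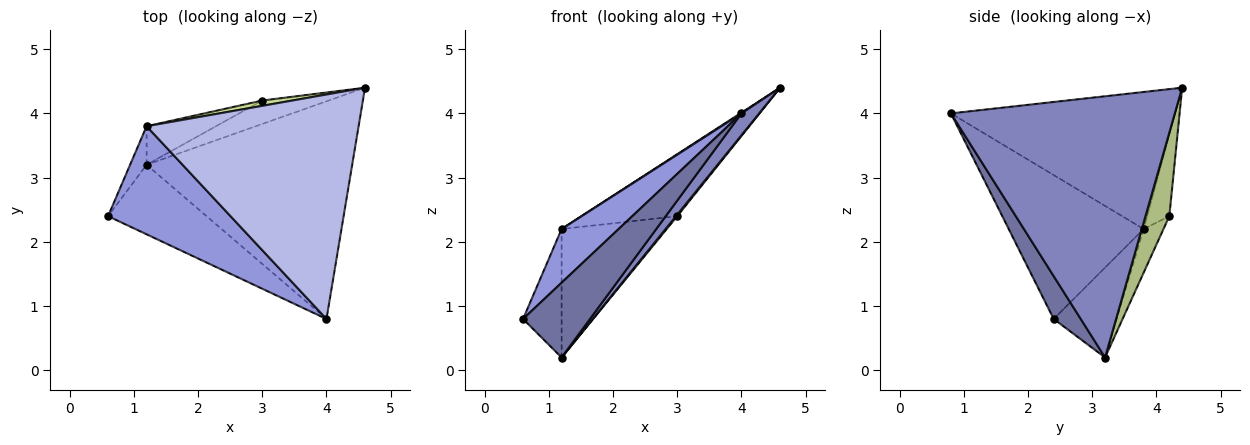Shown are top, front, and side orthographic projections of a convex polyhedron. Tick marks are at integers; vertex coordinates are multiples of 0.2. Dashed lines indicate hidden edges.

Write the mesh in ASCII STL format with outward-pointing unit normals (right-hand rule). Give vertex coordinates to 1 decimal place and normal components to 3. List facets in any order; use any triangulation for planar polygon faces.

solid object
 facet normal 0.284 -0.702 -0.653
  outer loop
   vertex 1.2 3.2 0.2
   vertex 4.0 0.8 4.0
   vertex 0.6 2.4 0.8
  endloop
 endfacet
 facet normal 0.784 -0.062 -0.617
  outer loop
   vertex 1.2 3.2 0.2
   vertex 4.6 4.4 4.4
   vertex 4.0 0.8 4.0
  endloop
 endfacet
 facet normal -0.725 -0.306 0.617
  outer loop
   vertex 1.2 3.8 2.2
   vertex 0.6 2.4 0.8
   vertex 4.0 0.8 4.0
  endloop
 endfacet
 facet normal -0.543 -0.003 0.840
  outer loop
   vertex 1.2 3.8 2.2
   vertex 4.0 0.8 4.0
   vertex 4.6 4.4 4.4
  endloop
 endfacet
 facet normal -0.843 0.516 -0.155
  outer loop
   vertex 1.2 3.8 2.2
   vertex 1.2 3.2 0.2
   vertex 0.6 2.4 0.8
  endloop
 endfacet
 facet normal 0.782 -0.040 -0.622
  outer loop
   vertex 3.0 4.2 2.4
   vertex 4.6 4.4 4.4
   vertex 1.2 3.2 0.2
  endloop
 endfacet
 facet normal -0.225 0.971 0.083
  outer loop
   vertex 3.0 4.2 2.4
   vertex 1.2 3.8 2.2
   vertex 4.6 4.4 4.4
  endloop
 endfacet
 facet normal -0.178 0.943 -0.283
  outer loop
   vertex 3.0 4.2 2.4
   vertex 1.2 3.2 0.2
   vertex 1.2 3.8 2.2
  endloop
 endfacet
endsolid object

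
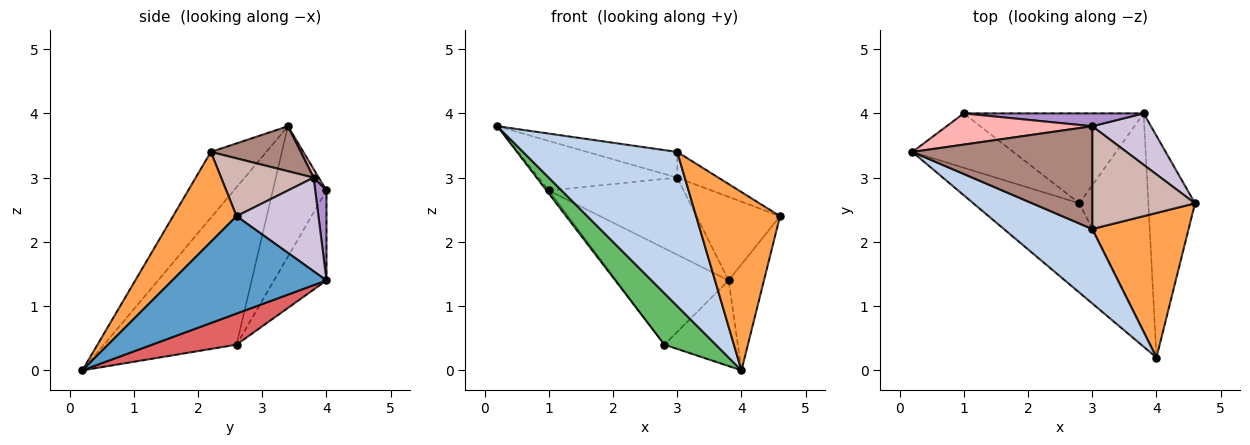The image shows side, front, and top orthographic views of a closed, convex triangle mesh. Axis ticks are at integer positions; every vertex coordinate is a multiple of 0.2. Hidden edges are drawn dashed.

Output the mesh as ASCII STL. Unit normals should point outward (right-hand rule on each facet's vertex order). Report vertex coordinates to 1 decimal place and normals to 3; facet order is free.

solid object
 facet normal 0.883 0.202 -0.423
  outer loop
   vertex 3.8 4.0 1.4
   vertex 4.6 2.6 2.4
   vertex 4.0 0.2 0.0
  endloop
 endfacet
 facet normal -0.308 -0.857 0.413
  outer loop
   vertex 3.0 2.2 3.4
   vertex 0.2 3.4 3.8
   vertex 4.0 0.2 0.0
  endloop
 endfacet
 facet normal 0.507 -0.670 0.543
  outer loop
   vertex 3.0 2.2 3.4
   vertex 4.0 0.2 0.0
   vertex 4.6 2.6 2.4
  endloop
 endfacet
 facet normal -0.790 0.033 -0.612
  outer loop
   vertex 2.8 2.6 0.4
   vertex 0.2 3.4 3.8
   vertex 1.0 4.0 2.8
  endloop
 endfacet
 facet normal -0.790 -0.306 -0.532
  outer loop
   vertex 2.8 2.6 0.4
   vertex 4.0 0.2 0.0
   vertex 0.2 3.4 3.8
  endloop
 endfacet
 facet normal -0.323 0.692 -0.646
  outer loop
   vertex 2.8 2.6 0.4
   vertex 1.0 4.0 2.8
   vertex 3.8 4.0 1.4
  endloop
 endfacet
 facet normal 0.387 0.337 -0.858
  outer loop
   vertex 2.8 2.6 0.4
   vertex 3.8 4.0 1.4
   vertex 4.0 0.2 0.0
  endloop
 endfacet
 facet normal 0.031 0.846 0.533
  outer loop
   vertex 3.0 3.8 3.0
   vertex 1.0 4.0 2.8
   vertex 0.2 3.4 3.8
  endloop
 endfacet
 facet normal 0.082 0.983 0.164
  outer loop
   vertex 3.0 3.8 3.0
   vertex 3.8 4.0 1.4
   vertex 1.0 4.0 2.8
  endloop
 endfacet
 facet normal 0.641 0.654 0.402
  outer loop
   vertex 3.0 3.8 3.0
   vertex 4.6 2.6 2.4
   vertex 3.8 4.0 1.4
  endloop
 endfacet
 facet normal 0.236 0.236 0.943
  outer loop
   vertex 3.0 3.8 3.0
   vertex 0.2 3.4 3.8
   vertex 3.0 2.2 3.4
  endloop
 endfacet
 facet normal 0.479 0.213 0.852
  outer loop
   vertex 3.0 3.8 3.0
   vertex 3.0 2.2 3.4
   vertex 4.6 2.6 2.4
  endloop
 endfacet
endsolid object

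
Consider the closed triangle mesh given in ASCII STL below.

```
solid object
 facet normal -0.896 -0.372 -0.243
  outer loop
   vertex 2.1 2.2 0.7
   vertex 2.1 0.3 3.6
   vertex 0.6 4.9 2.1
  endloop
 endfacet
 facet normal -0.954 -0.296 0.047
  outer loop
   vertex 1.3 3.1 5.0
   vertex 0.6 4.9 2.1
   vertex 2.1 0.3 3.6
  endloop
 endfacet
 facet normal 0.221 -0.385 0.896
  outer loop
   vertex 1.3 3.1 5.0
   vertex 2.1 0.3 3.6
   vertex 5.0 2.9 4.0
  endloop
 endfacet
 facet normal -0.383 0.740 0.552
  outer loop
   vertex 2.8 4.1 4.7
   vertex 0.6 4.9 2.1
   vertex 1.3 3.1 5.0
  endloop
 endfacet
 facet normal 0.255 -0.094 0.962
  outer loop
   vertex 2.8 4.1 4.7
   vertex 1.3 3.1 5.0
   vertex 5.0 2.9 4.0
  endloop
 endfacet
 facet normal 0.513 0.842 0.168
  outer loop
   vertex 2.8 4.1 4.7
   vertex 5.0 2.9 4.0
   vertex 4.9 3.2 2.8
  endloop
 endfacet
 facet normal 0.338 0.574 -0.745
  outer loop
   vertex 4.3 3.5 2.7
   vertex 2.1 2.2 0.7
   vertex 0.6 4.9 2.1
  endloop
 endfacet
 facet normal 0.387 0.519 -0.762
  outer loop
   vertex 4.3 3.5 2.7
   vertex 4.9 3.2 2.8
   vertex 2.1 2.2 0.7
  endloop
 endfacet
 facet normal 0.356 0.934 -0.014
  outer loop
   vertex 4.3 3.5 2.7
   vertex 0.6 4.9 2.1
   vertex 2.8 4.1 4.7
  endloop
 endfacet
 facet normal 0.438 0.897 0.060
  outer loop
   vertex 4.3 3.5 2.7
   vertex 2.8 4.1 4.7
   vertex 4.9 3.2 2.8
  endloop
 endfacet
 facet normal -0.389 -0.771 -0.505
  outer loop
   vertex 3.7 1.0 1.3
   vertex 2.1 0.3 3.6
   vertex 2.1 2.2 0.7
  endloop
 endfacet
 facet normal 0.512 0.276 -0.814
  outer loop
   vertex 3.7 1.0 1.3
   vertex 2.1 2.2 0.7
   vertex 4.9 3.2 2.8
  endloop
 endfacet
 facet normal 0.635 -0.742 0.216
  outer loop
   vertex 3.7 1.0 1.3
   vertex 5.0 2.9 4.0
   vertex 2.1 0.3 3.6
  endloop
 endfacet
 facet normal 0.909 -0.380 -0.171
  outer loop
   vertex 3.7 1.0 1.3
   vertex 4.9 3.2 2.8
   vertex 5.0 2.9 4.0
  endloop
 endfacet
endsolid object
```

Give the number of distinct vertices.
9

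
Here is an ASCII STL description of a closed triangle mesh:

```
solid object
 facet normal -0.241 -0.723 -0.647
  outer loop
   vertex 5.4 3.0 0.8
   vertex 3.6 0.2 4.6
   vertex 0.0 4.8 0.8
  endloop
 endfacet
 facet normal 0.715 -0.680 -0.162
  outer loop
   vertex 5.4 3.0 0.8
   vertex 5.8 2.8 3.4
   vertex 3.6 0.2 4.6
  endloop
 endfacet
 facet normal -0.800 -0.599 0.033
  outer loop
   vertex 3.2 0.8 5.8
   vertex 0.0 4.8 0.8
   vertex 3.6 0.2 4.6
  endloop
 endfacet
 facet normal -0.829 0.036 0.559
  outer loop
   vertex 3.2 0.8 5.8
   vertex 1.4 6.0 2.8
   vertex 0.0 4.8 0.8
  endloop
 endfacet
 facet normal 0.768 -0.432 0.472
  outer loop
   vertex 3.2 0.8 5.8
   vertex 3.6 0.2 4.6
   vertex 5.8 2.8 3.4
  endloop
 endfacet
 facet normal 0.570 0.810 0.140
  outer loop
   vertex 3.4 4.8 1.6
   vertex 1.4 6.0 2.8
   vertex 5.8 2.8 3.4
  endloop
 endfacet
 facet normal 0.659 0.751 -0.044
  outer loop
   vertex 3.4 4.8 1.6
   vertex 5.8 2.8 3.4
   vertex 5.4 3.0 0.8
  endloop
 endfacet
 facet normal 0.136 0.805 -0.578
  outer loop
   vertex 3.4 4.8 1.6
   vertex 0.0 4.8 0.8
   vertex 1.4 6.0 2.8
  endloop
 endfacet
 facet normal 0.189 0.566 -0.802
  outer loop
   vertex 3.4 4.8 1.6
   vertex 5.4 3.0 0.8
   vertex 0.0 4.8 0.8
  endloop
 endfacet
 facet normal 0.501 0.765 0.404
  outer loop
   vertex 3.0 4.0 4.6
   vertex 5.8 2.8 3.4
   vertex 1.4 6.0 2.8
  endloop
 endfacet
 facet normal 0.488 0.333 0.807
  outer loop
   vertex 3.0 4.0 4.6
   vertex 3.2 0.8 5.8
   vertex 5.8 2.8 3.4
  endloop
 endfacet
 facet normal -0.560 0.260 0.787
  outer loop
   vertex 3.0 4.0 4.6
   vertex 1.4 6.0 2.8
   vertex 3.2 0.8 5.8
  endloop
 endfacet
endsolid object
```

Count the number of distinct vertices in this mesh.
8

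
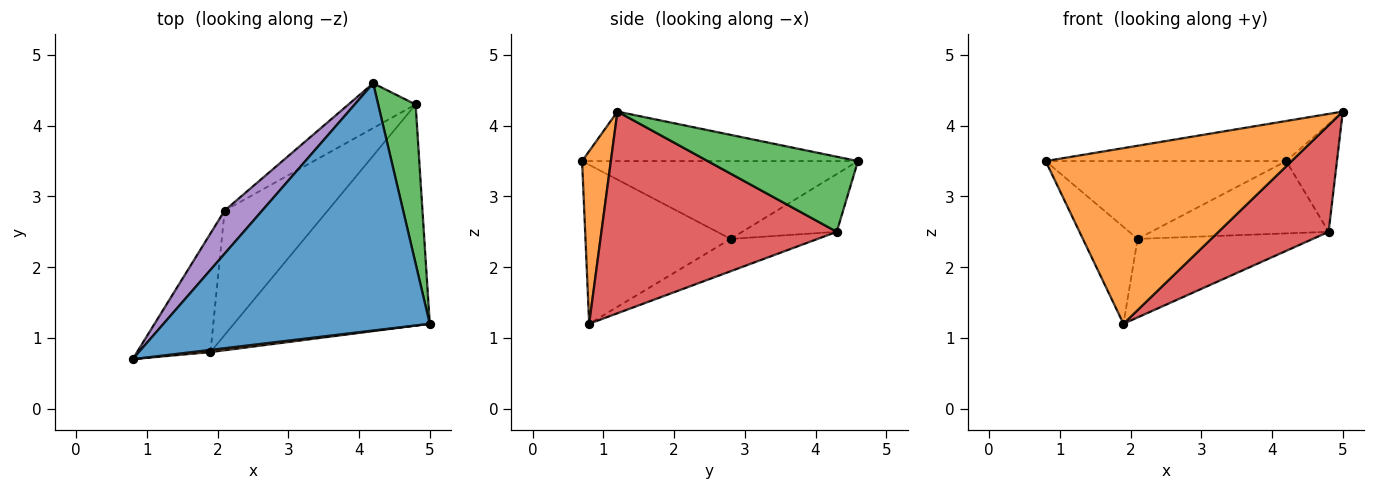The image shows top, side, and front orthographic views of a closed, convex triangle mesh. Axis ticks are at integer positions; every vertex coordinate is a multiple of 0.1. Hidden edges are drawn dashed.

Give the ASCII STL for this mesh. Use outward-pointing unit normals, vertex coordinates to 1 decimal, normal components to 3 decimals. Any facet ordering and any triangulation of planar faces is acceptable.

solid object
 facet normal -0.181 0.157 0.971
  outer loop
   vertex 4.2 4.6 3.5
   vertex 0.8 0.7 3.5
   vertex 5.0 1.2 4.2
  endloop
 endfacet
 facet normal 0.116 -0.993 0.012
  outer loop
   vertex 1.9 0.8 1.2
   vertex 5.0 1.2 4.2
   vertex 0.8 0.7 3.5
  endloop
 endfacet
 facet normal 0.857 0.289 0.427
  outer loop
   vertex 4.8 4.3 2.5
   vertex 4.2 4.6 3.5
   vertex 5.0 1.2 4.2
  endloop
 endfacet
 facet normal 0.680 -0.318 -0.660
  outer loop
   vertex 4.8 4.3 2.5
   vertex 5.0 1.2 4.2
   vertex 1.9 0.8 1.2
  endloop
 endfacet
 facet normal -0.708 0.618 0.342
  outer loop
   vertex 2.1 2.8 2.4
   vertex 0.8 0.7 3.5
   vertex 4.2 4.6 3.5
  endloop
 endfacet
 facet normal -0.859 0.324 -0.397
  outer loop
   vertex 2.1 2.8 2.4
   vertex 1.9 0.8 1.2
   vertex 0.8 0.7 3.5
  endloop
 endfacet
 facet normal -0.412 0.774 -0.480
  outer loop
   vertex 2.1 2.8 2.4
   vertex 4.2 4.6 3.5
   vertex 4.8 4.3 2.5
  endloop
 endfacet
 facet normal -0.256 0.516 -0.817
  outer loop
   vertex 2.1 2.8 2.4
   vertex 4.8 4.3 2.5
   vertex 1.9 0.8 1.2
  endloop
 endfacet
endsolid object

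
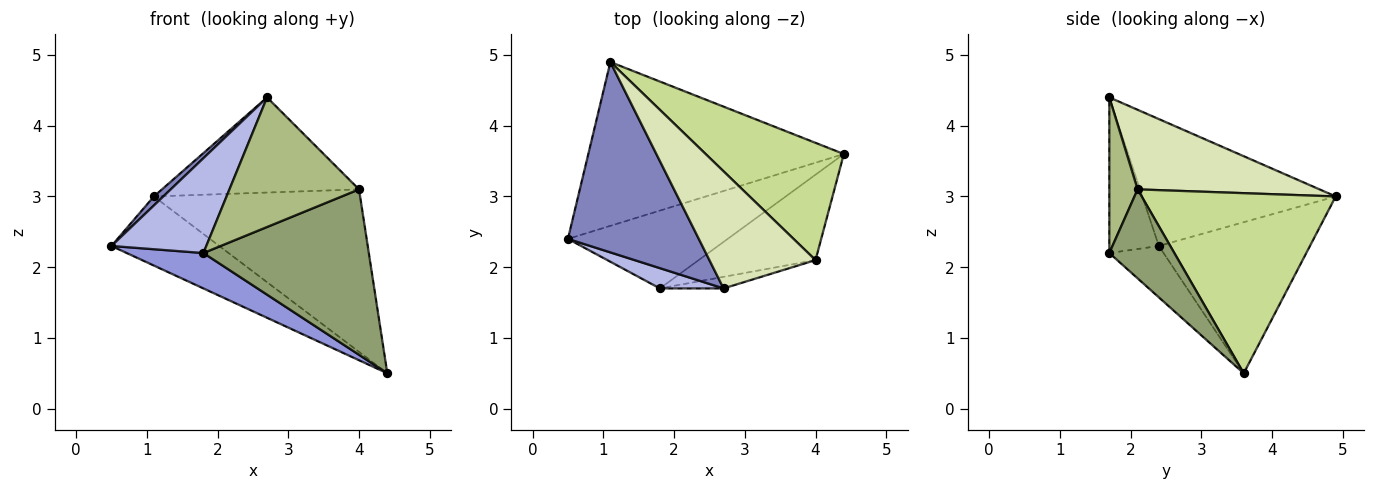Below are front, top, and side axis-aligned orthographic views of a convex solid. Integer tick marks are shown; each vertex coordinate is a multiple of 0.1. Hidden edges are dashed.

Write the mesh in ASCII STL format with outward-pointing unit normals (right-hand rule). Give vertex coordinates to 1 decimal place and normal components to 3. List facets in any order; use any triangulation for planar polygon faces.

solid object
 facet normal -0.478 0.341 -0.809
  outer loop
   vertex 1.1 4.9 3.0
   vertex 4.4 3.6 0.5
   vertex 0.5 2.4 2.3
  endloop
 endfacet
 facet normal -0.696 -0.034 0.718
  outer loop
   vertex 2.7 1.7 4.4
   vertex 1.1 4.9 3.0
   vertex 0.5 2.4 2.3
  endloop
 endfacet
 facet normal -0.281 -0.397 -0.874
  outer loop
   vertex 1.8 1.7 2.2
   vertex 0.5 2.4 2.3
   vertex 4.4 3.6 0.5
  endloop
 endfacet
 facet normal -0.455 -0.871 0.186
  outer loop
   vertex 1.8 1.7 2.2
   vertex 2.7 1.7 4.4
   vertex 0.5 2.4 2.3
  endloop
 endfacet
 facet normal 0.330 -0.839 -0.433
  outer loop
   vertex 4.0 2.1 3.1
   vertex 1.8 1.7 2.2
   vertex 4.4 3.6 0.5
  endloop
 endfacet
 facet normal 0.213 -0.973 -0.087
  outer loop
   vertex 4.0 2.1 3.1
   vertex 2.7 1.7 4.4
   vertex 1.8 1.7 2.2
  endloop
 endfacet
 facet normal 0.606 0.645 0.465
  outer loop
   vertex 4.0 2.1 3.1
   vertex 4.4 3.6 0.5
   vertex 1.1 4.9 3.0
  endloop
 endfacet
 facet normal 0.503 0.545 0.671
  outer loop
   vertex 4.0 2.1 3.1
   vertex 1.1 4.9 3.0
   vertex 2.7 1.7 4.4
  endloop
 endfacet
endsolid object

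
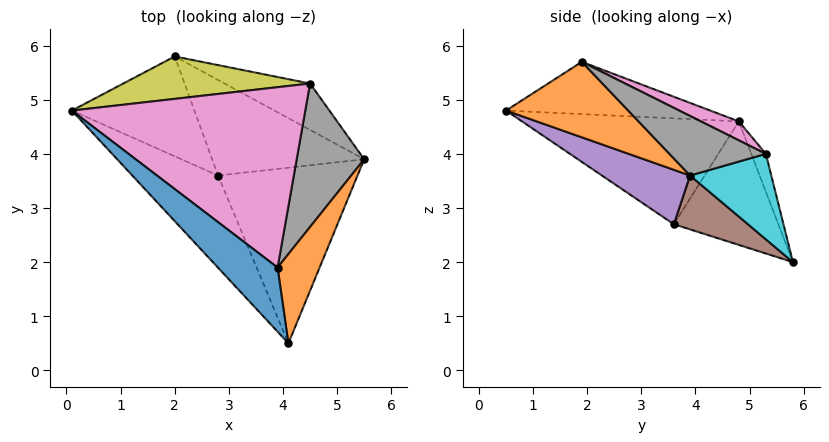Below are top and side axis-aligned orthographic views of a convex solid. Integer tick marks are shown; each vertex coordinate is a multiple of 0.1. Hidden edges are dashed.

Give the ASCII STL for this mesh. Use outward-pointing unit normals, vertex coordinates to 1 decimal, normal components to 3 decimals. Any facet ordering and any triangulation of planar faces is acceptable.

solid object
 facet normal -0.570 -0.500 0.651
  outer loop
   vertex 3.9 1.9 5.7
   vertex 0.1 4.8 4.6
   vertex 4.1 0.5 4.8
  endloop
 endfacet
 facet normal 0.859 -0.185 0.478
  outer loop
   vertex 3.9 1.9 5.7
   vertex 4.1 0.5 4.8
   vertex 5.5 3.9 3.6
  endloop
 endfacet
 facet normal -0.621 -0.601 -0.503
  outer loop
   vertex 2.8 3.6 2.7
   vertex 4.1 0.5 4.8
   vertex 0.1 4.8 4.6
  endloop
 endfacet
 facet normal -0.639 -0.434 -0.634
  outer loop
   vertex 2.8 3.6 2.7
   vertex 0.1 4.8 4.6
   vertex 2.0 5.8 2.0
  endloop
 endfacet
 facet normal 0.328 -0.432 -0.840
  outer loop
   vertex 2.8 3.6 2.7
   vertex 5.5 3.9 3.6
   vertex 4.1 0.5 4.8
  endloop
 endfacet
 facet normal 0.329 -0.176 -0.928
  outer loop
   vertex 2.8 3.6 2.7
   vertex 2.0 5.8 2.0
   vertex 5.5 3.9 3.6
  endloop
 endfacet
 facet normal 0.073 0.436 0.897
  outer loop
   vertex 4.5 5.3 4.0
   vertex 0.1 4.8 4.6
   vertex 3.9 1.9 5.7
  endloop
 endfacet
 facet normal 0.640 0.250 0.726
  outer loop
   vertex 4.5 5.3 4.0
   vertex 3.9 1.9 5.7
   vertex 5.5 3.9 3.6
  endloop
 endfacet
 facet normal -0.064 0.946 0.317
  outer loop
   vertex 4.5 5.3 4.0
   vertex 2.0 5.8 2.0
   vertex 0.1 4.8 4.6
  endloop
 endfacet
 facet normal 0.577 0.577 -0.577
  outer loop
   vertex 4.5 5.3 4.0
   vertex 5.5 3.9 3.6
   vertex 2.0 5.8 2.0
  endloop
 endfacet
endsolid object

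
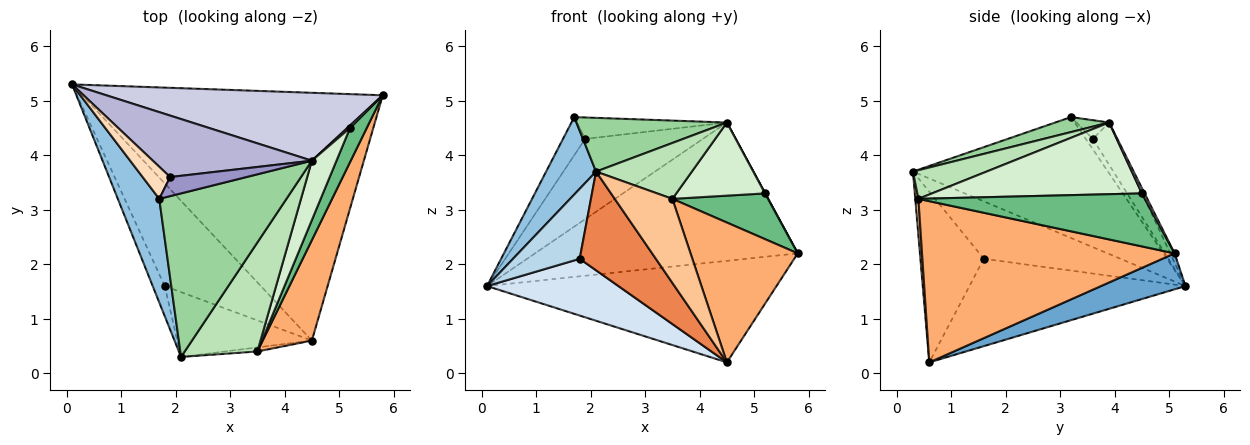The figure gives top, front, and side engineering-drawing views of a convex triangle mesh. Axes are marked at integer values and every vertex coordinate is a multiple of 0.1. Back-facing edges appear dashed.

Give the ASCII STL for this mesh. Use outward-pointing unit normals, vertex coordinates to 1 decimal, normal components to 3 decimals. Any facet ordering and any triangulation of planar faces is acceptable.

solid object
 facet normal 0.110 0.377 -0.920
  outer loop
   vertex 4.5 0.6 0.2
   vertex 0.1 5.3 1.6
   vertex 5.8 5.1 2.2
  endloop
 endfacet
 facet normal -0.919 -0.235 0.315
  outer loop
   vertex 1.7 3.2 4.7
   vertex 0.1 5.3 1.6
   vertex 2.1 0.3 3.7
  endloop
 endfacet
 facet normal -0.883 -0.431 -0.184
  outer loop
   vertex 1.8 1.6 2.1
   vertex 2.1 0.3 3.7
   vertex 0.1 5.3 1.6
  endloop
 endfacet
 facet normal -0.622 -0.379 -0.685
  outer loop
   vertex 1.8 1.6 2.1
   vertex 0.1 5.3 1.6
   vertex 4.5 0.6 0.2
  endloop
 endfacet
 facet normal -0.571 -0.686 -0.450
  outer loop
   vertex 1.8 1.6 2.1
   vertex 4.5 0.6 0.2
   vertex 2.1 0.3 3.7
  endloop
 endfacet
 facet normal 0.886 -0.376 0.270
  outer loop
   vertex 3.5 0.4 3.2
   vertex 4.5 0.6 0.2
   vertex 5.8 5.1 2.2
  endloop
 endfacet
 facet normal 0.054 -0.997 -0.049
  outer loop
   vertex 3.5 0.4 3.2
   vertex 2.1 0.3 3.7
   vertex 4.5 0.6 0.2
  endloop
 endfacet
 facet normal -0.236 0.744 0.626
  outer loop
   vertex 1.9 3.6 4.3
   vertex 0.1 5.3 1.6
   vertex 1.7 3.2 4.7
  endloop
 endfacet
 facet normal 0.885 -0.374 0.279
  outer loop
   vertex 5.2 4.5 3.3
   vertex 3.5 0.4 3.2
   vertex 5.8 5.1 2.2
  endloop
 endfacet
 facet normal 0.111 -0.310 0.944
  outer loop
   vertex 4.5 3.9 4.6
   vertex 1.7 3.2 4.7
   vertex 2.1 0.3 3.7
  endloop
 endfacet
 facet normal 0.331 -0.430 0.840
  outer loop
   vertex 4.5 3.9 4.6
   vertex 2.1 0.3 3.7
   vertex 3.5 0.4 3.2
  endloop
 endfacet
 facet normal 0.878 -0.371 0.301
  outer loop
   vertex 4.5 3.9 4.6
   vertex 3.5 0.4 3.2
   vertex 5.2 4.5 3.3
  endloop
 endfacet
 facet normal -0.161 0.737 0.657
  outer loop
   vertex 4.5 3.9 4.6
   vertex 1.9 3.6 4.3
   vertex 1.7 3.2 4.7
  endloop
 endfacet
 facet normal -0.160 0.784 0.600
  outer loop
   vertex 4.5 3.9 4.6
   vertex 0.1 5.3 1.6
   vertex 1.9 3.6 4.3
  endloop
 endfacet
 facet normal -0.015 0.898 0.441
  outer loop
   vertex 4.5 3.9 4.6
   vertex 5.8 5.1 2.2
   vertex 0.1 5.3 1.6
  endloop
 endfacet
 facet normal 0.892 -0.074 0.446
  outer loop
   vertex 4.5 3.9 4.6
   vertex 5.2 4.5 3.3
   vertex 5.8 5.1 2.2
  endloop
 endfacet
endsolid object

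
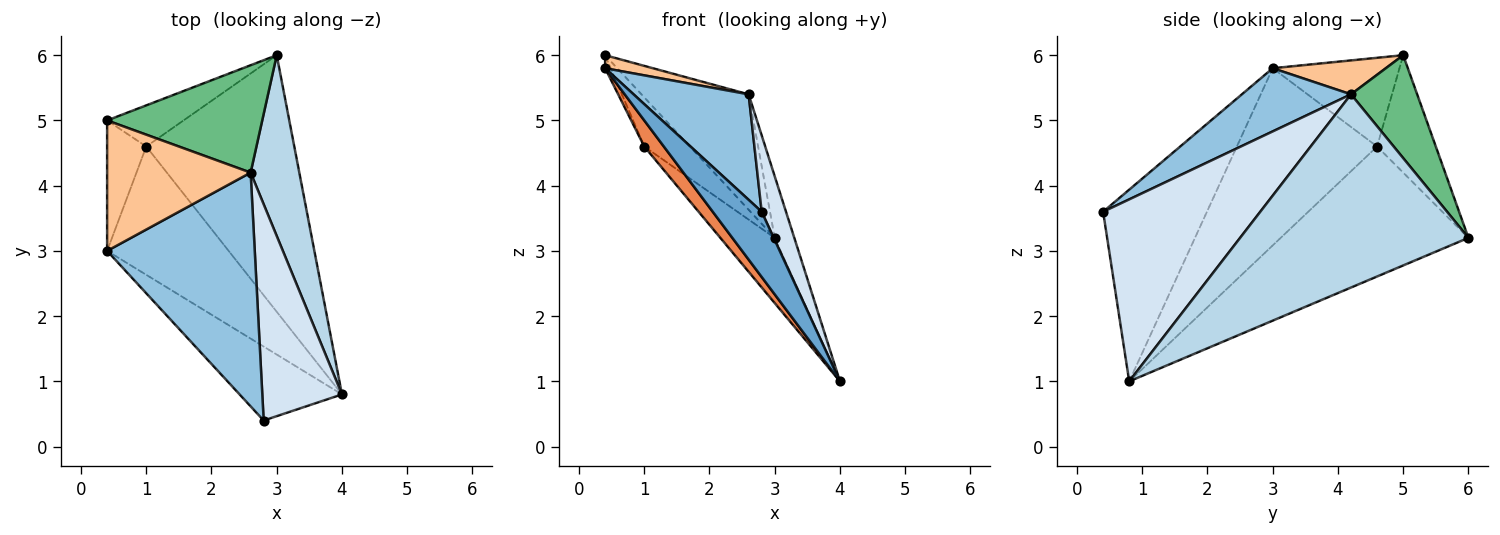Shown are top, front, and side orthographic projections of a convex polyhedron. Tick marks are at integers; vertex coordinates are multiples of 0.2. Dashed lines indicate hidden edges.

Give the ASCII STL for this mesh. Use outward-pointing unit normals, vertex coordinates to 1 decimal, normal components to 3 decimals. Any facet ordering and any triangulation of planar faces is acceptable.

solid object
 facet normal -0.815 -0.384 -0.435
  outer loop
   vertex 2.8 0.4 3.6
   vertex 0.4 3.0 5.8
   vertex 4.0 0.8 1.0
  endloop
 endfacet
 facet normal 0.363 -0.383 0.849
  outer loop
   vertex 2.6 4.2 5.4
   vertex 0.4 3.0 5.8
   vertex 2.8 0.4 3.6
  endloop
 endfacet
 facet normal 0.966 0.083 0.243
  outer loop
   vertex 2.6 4.2 5.4
   vertex 4.0 0.8 1.0
   vertex 3.0 6.0 3.2
  endloop
 endfacet
 facet normal 0.907 -0.140 0.397
  outer loop
   vertex 2.6 4.2 5.4
   vertex 2.8 0.4 3.6
   vertex 4.0 0.8 1.0
  endloop
 endfacet
 facet normal -0.819 -0.114 -0.562
  outer loop
   vertex 1.0 4.6 4.6
   vertex 4.0 0.8 1.0
   vertex 0.4 3.0 5.8
  endloop
 endfacet
 facet normal -0.648 0.188 -0.738
  outer loop
   vertex 1.0 4.6 4.6
   vertex 3.0 6.0 3.2
   vertex 4.0 0.8 1.0
  endloop
 endfacet
 facet normal 0.229 -0.097 0.969
  outer loop
   vertex 0.4 5.0 6.0
   vertex 0.4 3.0 5.8
   vertex 2.6 4.2 5.4
  endloop
 endfacet
 facet normal -0.914 0.040 -0.403
  outer loop
   vertex 0.4 5.0 6.0
   vertex 1.0 4.6 4.6
   vertex 0.4 3.0 5.8
  endloop
 endfacet
 facet normal 0.412 0.667 0.621
  outer loop
   vertex 0.4 5.0 6.0
   vertex 2.6 4.2 5.4
   vertex 3.0 6.0 3.2
  endloop
 endfacet
 facet normal -0.702 0.546 -0.457
  outer loop
   vertex 0.4 5.0 6.0
   vertex 3.0 6.0 3.2
   vertex 1.0 4.6 4.6
  endloop
 endfacet
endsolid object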